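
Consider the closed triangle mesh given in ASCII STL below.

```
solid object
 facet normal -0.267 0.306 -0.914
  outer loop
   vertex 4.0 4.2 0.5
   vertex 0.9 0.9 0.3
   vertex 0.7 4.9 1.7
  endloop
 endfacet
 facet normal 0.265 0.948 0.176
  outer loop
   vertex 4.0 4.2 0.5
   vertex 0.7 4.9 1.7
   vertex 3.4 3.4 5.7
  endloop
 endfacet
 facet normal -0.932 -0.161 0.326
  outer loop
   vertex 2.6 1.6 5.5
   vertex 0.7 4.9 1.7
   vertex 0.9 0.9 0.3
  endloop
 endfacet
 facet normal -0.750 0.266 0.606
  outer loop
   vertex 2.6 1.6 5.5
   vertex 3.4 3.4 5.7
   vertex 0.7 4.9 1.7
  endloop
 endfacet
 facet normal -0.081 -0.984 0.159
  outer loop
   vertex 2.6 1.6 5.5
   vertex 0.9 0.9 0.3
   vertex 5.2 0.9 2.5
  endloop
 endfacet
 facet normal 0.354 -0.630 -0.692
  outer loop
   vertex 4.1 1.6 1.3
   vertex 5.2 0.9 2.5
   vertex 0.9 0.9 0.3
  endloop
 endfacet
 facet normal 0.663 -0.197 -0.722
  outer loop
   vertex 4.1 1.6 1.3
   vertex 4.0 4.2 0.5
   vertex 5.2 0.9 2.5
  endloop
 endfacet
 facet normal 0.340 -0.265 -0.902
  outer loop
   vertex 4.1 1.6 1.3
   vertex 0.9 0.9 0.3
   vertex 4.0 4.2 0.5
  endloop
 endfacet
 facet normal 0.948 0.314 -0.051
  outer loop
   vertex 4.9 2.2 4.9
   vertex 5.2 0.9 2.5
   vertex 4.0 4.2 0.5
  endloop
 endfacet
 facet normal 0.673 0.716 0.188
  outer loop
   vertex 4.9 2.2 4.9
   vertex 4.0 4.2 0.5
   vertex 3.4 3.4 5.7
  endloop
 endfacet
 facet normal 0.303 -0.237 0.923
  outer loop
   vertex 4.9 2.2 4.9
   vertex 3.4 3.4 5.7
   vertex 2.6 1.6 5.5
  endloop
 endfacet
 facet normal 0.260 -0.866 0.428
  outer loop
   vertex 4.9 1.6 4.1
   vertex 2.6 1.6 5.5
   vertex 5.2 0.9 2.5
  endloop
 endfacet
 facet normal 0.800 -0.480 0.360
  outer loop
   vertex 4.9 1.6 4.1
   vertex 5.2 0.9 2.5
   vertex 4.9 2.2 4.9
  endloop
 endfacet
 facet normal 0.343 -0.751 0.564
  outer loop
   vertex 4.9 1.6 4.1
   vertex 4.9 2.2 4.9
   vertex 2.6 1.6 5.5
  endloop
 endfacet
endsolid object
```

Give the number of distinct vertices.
9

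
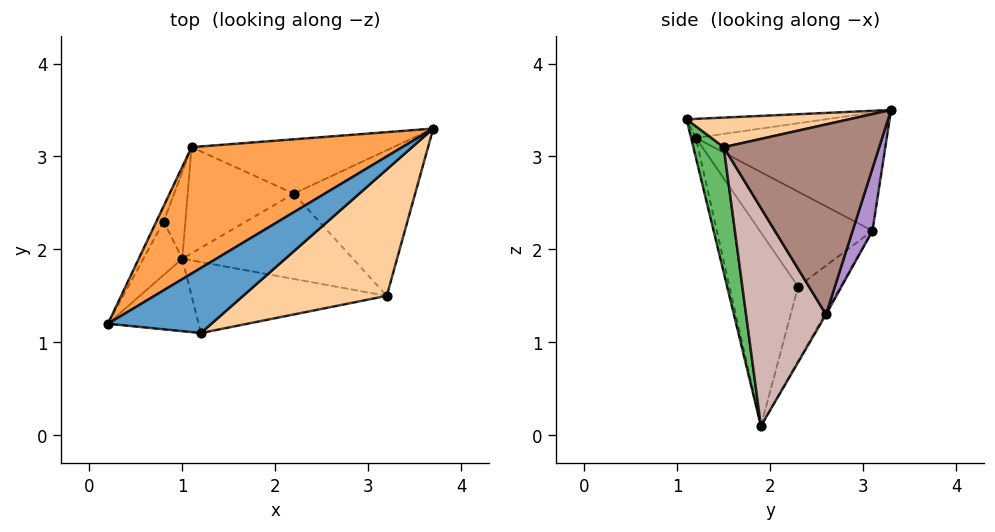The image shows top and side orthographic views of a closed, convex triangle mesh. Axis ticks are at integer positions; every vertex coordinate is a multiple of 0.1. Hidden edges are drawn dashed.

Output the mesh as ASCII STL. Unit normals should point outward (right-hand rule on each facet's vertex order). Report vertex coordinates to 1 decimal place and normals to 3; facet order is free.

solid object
 facet normal -0.178 0.159 0.971
  outer loop
   vertex 1.2 1.1 3.4
   vertex 3.7 3.3 3.5
   vertex 0.2 1.2 3.2
  endloop
 endfacet
 facet normal -0.051 -0.971 -0.232
  outer loop
   vertex 1.0 1.9 0.1
   vertex 1.2 1.1 3.4
   vertex 0.2 1.2 3.2
  endloop
 endfacet
 facet normal -0.403 0.568 0.718
  outer loop
   vertex 1.1 3.1 2.2
   vertex 0.2 1.2 3.2
   vertex 3.7 3.3 3.5
  endloop
 endfacet
 facet normal 0.195 -0.264 0.945
  outer loop
   vertex 3.2 1.5 3.1
   vertex 3.7 3.3 3.5
   vertex 1.2 1.1 3.4
  endloop
 endfacet
 facet normal 0.155 -0.958 -0.242
  outer loop
   vertex 3.2 1.5 3.1
   vertex 1.2 1.1 3.4
   vertex 1.0 1.9 0.1
  endloop
 endfacet
 facet normal -0.952 0.241 -0.191
  outer loop
   vertex 0.8 2.3 1.6
   vertex 1.0 1.9 0.1
   vertex 0.2 1.2 3.2
  endloop
 endfacet
 facet normal -0.915 0.396 -0.071
  outer loop
   vertex 0.8 2.3 1.6
   vertex 0.2 1.2 3.2
   vertex 1.1 3.1 2.2
  endloop
 endfacet
 facet normal -0.834 0.495 -0.243
  outer loop
   vertex 0.8 2.3 1.6
   vertex 1.1 3.1 2.2
   vertex 1.0 1.9 0.1
  endloop
 endfacet
 facet normal 0.115 0.921 -0.371
  outer loop
   vertex 2.2 2.6 1.3
   vertex 1.1 3.1 2.2
   vertex 3.7 3.3 3.5
  endloop
 endfacet
 facet normal -0.011 0.868 -0.496
  outer loop
   vertex 2.2 2.6 1.3
   vertex 1.0 1.9 0.1
   vertex 1.1 3.1 2.2
  endloop
 endfacet
 facet normal 0.837 -0.114 -0.535
  outer loop
   vertex 2.2 2.6 1.3
   vertex 3.7 3.3 3.5
   vertex 3.2 1.5 3.1
  endloop
 endfacet
 facet normal 0.756 -0.281 -0.592
  outer loop
   vertex 2.2 2.6 1.3
   vertex 3.2 1.5 3.1
   vertex 1.0 1.9 0.1
  endloop
 endfacet
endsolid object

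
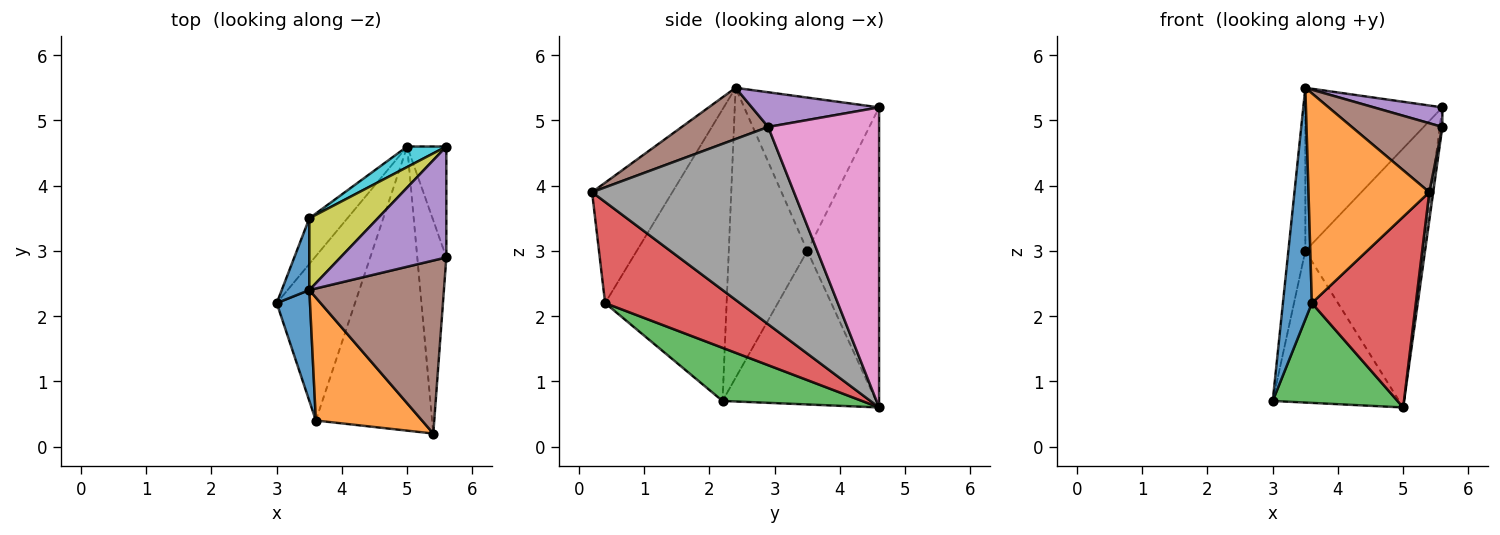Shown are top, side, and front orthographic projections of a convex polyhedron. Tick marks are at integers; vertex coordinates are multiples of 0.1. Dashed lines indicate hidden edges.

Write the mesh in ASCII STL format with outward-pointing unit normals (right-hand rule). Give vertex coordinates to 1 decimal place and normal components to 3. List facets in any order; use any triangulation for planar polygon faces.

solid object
 facet normal -0.967 -0.230 0.110
  outer loop
   vertex 3.6 0.4 2.2
   vertex 3.5 2.4 5.5
   vertex 3.0 2.2 0.7
  endloop
 endfacet
 facet normal -0.497 -0.749 0.439
  outer loop
   vertex 3.6 0.4 2.2
   vertex 5.4 0.2 3.9
   vertex 3.5 2.4 5.5
  endloop
 endfacet
 facet normal 0.502 -0.449 -0.739
  outer loop
   vertex 3.6 0.4 2.2
   vertex 3.0 2.2 0.7
   vertex 5.0 4.6 0.6
  endloop
 endfacet
 facet normal 0.586 -0.452 -0.673
  outer loop
   vertex 3.6 0.4 2.2
   vertex 5.0 4.6 0.6
   vertex 5.4 0.2 3.9
  endloop
 endfacet
 facet normal 0.307 -0.165 0.937
  outer loop
   vertex 5.6 2.9 4.9
   vertex 5.6 4.6 5.2
   vertex 3.5 2.4 5.5
  endloop
 endfacet
 facet normal 0.333 -0.349 0.876
  outer loop
   vertex 5.6 2.9 4.9
   vertex 3.5 2.4 5.5
   vertex 5.4 0.2 3.9
  endloop
 endfacet
 facet normal 0.991 0.023 -0.129
  outer loop
   vertex 5.6 2.9 4.9
   vertex 5.0 4.6 0.6
   vertex 5.6 4.6 5.2
  endloop
 endfacet
 facet normal 0.989 -0.019 -0.146
  outer loop
   vertex 5.6 2.9 4.9
   vertex 5.4 0.2 3.9
   vertex 5.0 4.6 0.6
  endloop
 endfacet
 facet normal -0.670 0.680 0.299
  outer loop
   vertex 3.5 3.5 3.0
   vertex 3.5 2.4 5.5
   vertex 5.6 4.6 5.2
  endloop
 endfacet
 facet normal -0.518 0.853 0.068
  outer loop
   vertex 3.5 3.5 3.0
   vertex 5.6 4.6 5.2
   vertex 5.0 4.6 0.6
  endloop
 endfacet
 facet normal -0.973 0.210 0.093
  outer loop
   vertex 3.5 3.5 3.0
   vertex 3.0 2.2 0.7
   vertex 3.5 2.4 5.5
  endloop
 endfacet
 facet normal -0.758 0.624 -0.188
  outer loop
   vertex 3.5 3.5 3.0
   vertex 5.0 4.6 0.6
   vertex 3.0 2.2 0.7
  endloop
 endfacet
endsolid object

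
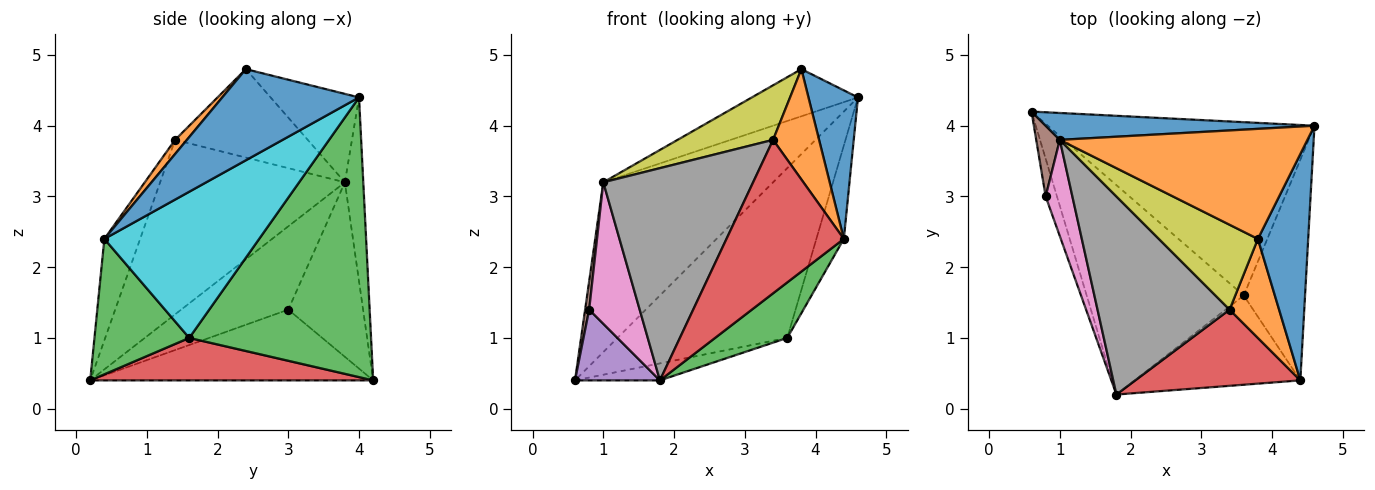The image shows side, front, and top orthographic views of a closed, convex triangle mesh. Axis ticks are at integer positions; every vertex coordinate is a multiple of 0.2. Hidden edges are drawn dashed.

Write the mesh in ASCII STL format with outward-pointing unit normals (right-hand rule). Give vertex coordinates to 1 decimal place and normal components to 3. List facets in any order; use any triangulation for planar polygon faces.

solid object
 facet normal -0.106 0.982 0.155
  outer loop
   vertex 1.0 3.8 3.2
   vertex 4.6 4.0 4.4
   vertex 0.6 4.2 0.4
  endloop
 endfacet
 facet normal -0.312 0.374 0.873
  outer loop
   vertex 1.0 3.8 3.2
   vertex 3.8 2.4 4.8
   vertex 4.6 4.0 4.4
  endloop
 endfacet
 facet normal 0.600 0.560 -0.572
  outer loop
   vertex 3.6 1.6 1.0
   vertex 0.6 4.2 0.4
   vertex 4.6 4.0 4.4
  endloop
 endfacet
 facet normal 0.260 0.078 -0.962
  outer loop
   vertex 3.6 1.6 1.0
   vertex 1.8 0.2 0.4
   vertex 0.6 4.2 0.4
  endloop
 endfacet
 facet normal -0.947 -0.284 -0.151
  outer loop
   vertex 0.8 3.0 1.4
   vertex 0.6 4.2 0.4
   vertex 1.8 0.2 0.4
  endloop
 endfacet
 facet normal -0.990 -0.053 0.134
  outer loop
   vertex 0.8 3.0 1.4
   vertex 1.0 3.8 3.2
   vertex 0.6 4.2 0.4
  endloop
 endfacet
 facet normal -0.869 -0.410 0.279
  outer loop
   vertex 0.8 3.0 1.4
   vertex 1.8 0.2 0.4
   vertex 1.0 3.8 3.2
  endloop
 endfacet
 facet normal -0.670 -0.543 0.507
  outer loop
   vertex 3.4 1.4 3.8
   vertex 1.0 3.8 3.2
   vertex 1.8 0.2 0.4
  endloop
 endfacet
 facet normal -0.601 -0.432 0.673
  outer loop
   vertex 3.4 1.4 3.8
   vertex 3.8 2.4 4.8
   vertex 1.0 3.8 3.2
  endloop
 endfacet
 facet normal 0.910 0.161 -0.382
  outer loop
   vertex 4.4 0.4 2.4
   vertex 3.6 1.6 1.0
   vertex 4.6 4.0 4.4
  endloop
 endfacet
 facet normal 0.835 -0.302 0.460
  outer loop
   vertex 4.4 0.4 2.4
   vertex 4.6 4.0 4.4
   vertex 3.8 2.4 4.8
  endloop
 endfacet
 facet normal 0.187 -0.731 0.656
  outer loop
   vertex 4.4 0.4 2.4
   vertex 3.8 2.4 4.8
   vertex 3.4 1.4 3.8
  endloop
 endfacet
 facet normal 0.570 -0.434 -0.698
  outer loop
   vertex 4.4 0.4 2.4
   vertex 1.8 0.2 0.4
   vertex 3.6 1.6 1.0
  endloop
 endfacet
 facet normal -0.264 -0.864 0.429
  outer loop
   vertex 4.4 0.4 2.4
   vertex 3.4 1.4 3.8
   vertex 1.8 0.2 0.4
  endloop
 endfacet
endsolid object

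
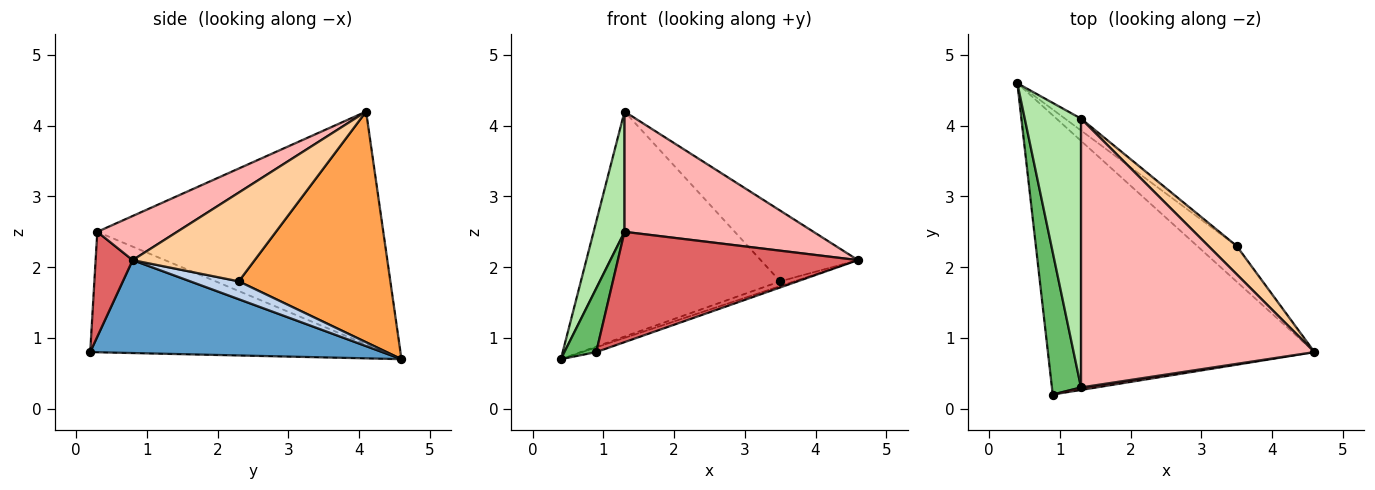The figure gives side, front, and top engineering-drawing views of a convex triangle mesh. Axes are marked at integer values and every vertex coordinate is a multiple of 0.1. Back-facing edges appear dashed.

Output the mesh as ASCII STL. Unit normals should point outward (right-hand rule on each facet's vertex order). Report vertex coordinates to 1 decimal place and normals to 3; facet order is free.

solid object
 facet normal 0.329 0.016 -0.944
  outer loop
   vertex 0.9 0.2 0.8
   vertex 0.4 4.6 0.7
   vertex 4.6 0.8 2.1
  endloop
 endfacet
 facet normal 0.410 0.119 -0.904
  outer loop
   vertex 3.5 2.3 1.8
   vertex 4.6 0.8 2.1
   vertex 0.4 4.6 0.7
  endloop
 endfacet
 facet normal 0.605 0.795 -0.042
  outer loop
   vertex 3.5 2.3 1.8
   vertex 0.4 4.6 0.7
   vertex 1.3 4.1 4.2
  endloop
 endfacet
 facet normal 0.759 0.605 0.242
  outer loop
   vertex 3.5 2.3 1.8
   vertex 1.3 4.1 4.2
   vertex 4.6 0.8 2.1
  endloop
 endfacet
 facet normal -0.967 -0.105 0.234
  outer loop
   vertex 1.3 0.3 2.5
   vertex 0.4 4.6 0.7
   vertex 0.9 0.2 0.8
  endloop
 endfacet
 facet normal -0.967 -0.105 0.234
  outer loop
   vertex 1.3 0.3 2.5
   vertex 1.3 4.1 4.2
   vertex 0.4 4.6 0.7
  endloop
 endfacet
 facet normal 0.152 -0.988 0.022
  outer loop
   vertex 1.3 0.3 2.5
   vertex 0.9 0.2 0.8
   vertex 4.6 0.8 2.1
  endloop
 endfacet
 facet normal 0.170 -0.402 0.900
  outer loop
   vertex 1.3 0.3 2.5
   vertex 4.6 0.8 2.1
   vertex 1.3 4.1 4.2
  endloop
 endfacet
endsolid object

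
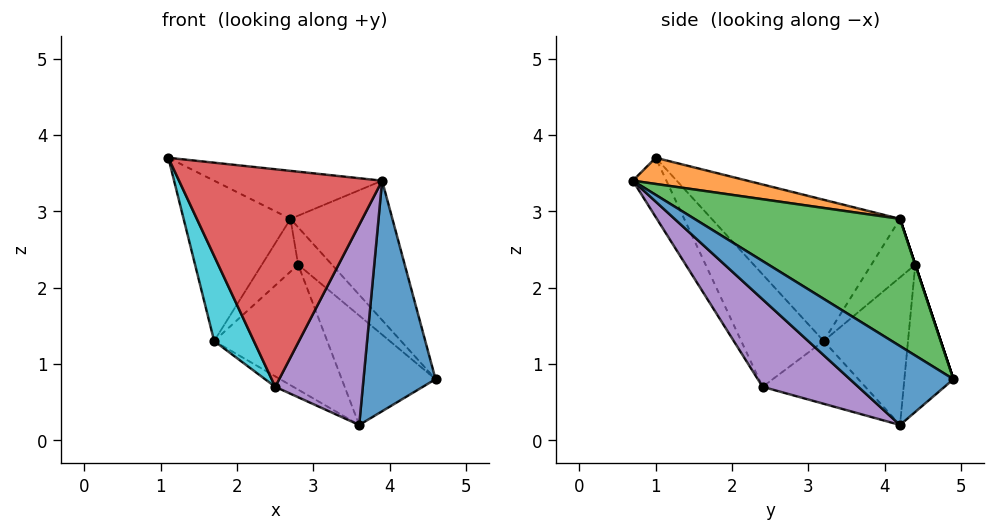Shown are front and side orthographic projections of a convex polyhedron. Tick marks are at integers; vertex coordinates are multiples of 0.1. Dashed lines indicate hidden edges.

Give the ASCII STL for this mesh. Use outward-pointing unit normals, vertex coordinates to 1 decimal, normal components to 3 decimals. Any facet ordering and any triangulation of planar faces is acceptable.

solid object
 facet normal 0.672 -0.468 -0.574
  outer loop
   vertex 3.6 4.2 0.2
   vertex 4.6 4.9 0.8
   vertex 3.9 0.7 3.4
  endloop
 endfacet
 facet normal 0.124 0.182 0.975
  outer loop
   vertex 2.7 4.2 2.9
   vertex 1.1 1.0 3.7
   vertex 3.9 0.7 3.4
  endloop
 endfacet
 facet normal 0.647 0.321 0.692
  outer loop
   vertex 2.7 4.2 2.9
   vertex 3.9 0.7 3.4
   vertex 4.6 4.9 0.8
  endloop
 endfacet
 facet normal -0.144 -0.869 -0.473
  outer loop
   vertex 2.5 2.4 0.7
   vertex 3.9 0.7 3.4
   vertex 1.1 1.0 3.7
  endloop
 endfacet
 facet normal 0.574 -0.525 -0.628
  outer loop
   vertex 2.5 2.4 0.7
   vertex 3.6 4.2 0.2
   vertex 3.9 0.7 3.4
  endloop
 endfacet
 facet normal -0.449 0.857 -0.253
  outer loop
   vertex 2.8 4.4 2.3
   vertex 4.6 4.9 0.8
   vertex 3.6 4.2 0.2
  endloop
 endfacet
 facet normal 0.000 0.949 0.316
  outer loop
   vertex 2.8 4.4 2.3
   vertex 2.7 4.2 2.9
   vertex 4.6 4.9 0.8
  endloop
 endfacet
 facet normal -0.535 0.094 -0.839
  outer loop
   vertex 1.7 3.2 1.3
   vertex 3.6 4.2 0.2
   vertex 2.5 2.4 0.7
  endloop
 endfacet
 facet normal -0.572 0.767 -0.291
  outer loop
   vertex 1.7 3.2 1.3
   vertex 2.8 4.4 2.3
   vertex 3.6 4.2 0.2
  endloop
 endfacet
 facet normal -0.765 -0.368 -0.529
  outer loop
   vertex 1.7 3.2 1.3
   vertex 2.5 2.4 0.7
   vertex 1.1 1.0 3.7
  endloop
 endfacet
 facet normal -0.847 0.481 0.229
  outer loop
   vertex 1.7 3.2 1.3
   vertex 1.1 1.0 3.7
   vertex 2.7 4.2 2.9
  endloop
 endfacet
 facet normal -0.768 0.635 0.084
  outer loop
   vertex 1.7 3.2 1.3
   vertex 2.7 4.2 2.9
   vertex 2.8 4.4 2.3
  endloop
 endfacet
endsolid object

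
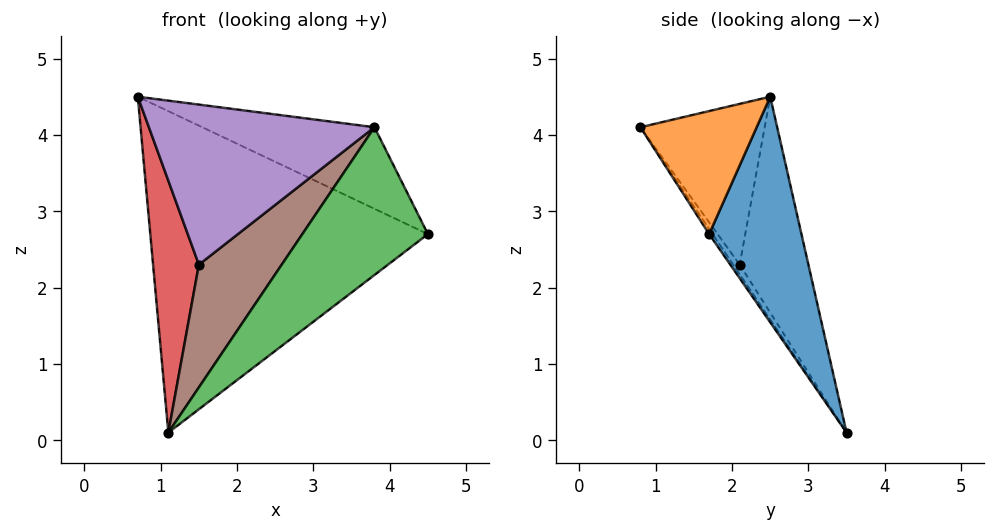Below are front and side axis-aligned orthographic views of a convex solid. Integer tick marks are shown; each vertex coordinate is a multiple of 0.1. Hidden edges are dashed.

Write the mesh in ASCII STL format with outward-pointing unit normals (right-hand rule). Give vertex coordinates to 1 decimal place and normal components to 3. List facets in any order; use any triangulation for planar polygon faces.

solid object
 facet normal 0.306 0.922 0.237
  outer loop
   vertex 1.1 3.5 0.1
   vertex 0.7 2.5 4.5
   vertex 4.5 1.7 2.7
  endloop
 endfacet
 facet normal 0.434 0.643 0.631
  outer loop
   vertex 3.8 0.8 4.1
   vertex 4.5 1.7 2.7
   vertex 0.7 2.5 4.5
  endloop
 endfacet
 facet normal -0.023 -0.836 -0.549
  outer loop
   vertex 3.8 0.8 4.1
   vertex 1.1 3.5 0.1
   vertex 4.5 1.7 2.7
  endloop
 endfacet
 facet normal -0.816 -0.544 -0.198
  outer loop
   vertex 1.5 2.1 2.3
   vertex 0.7 2.5 4.5
   vertex 1.1 3.5 0.1
  endloop
 endfacet
 facet normal -0.482 -0.876 -0.016
  outer loop
   vertex 1.5 2.1 2.3
   vertex 3.8 0.8 4.1
   vertex 0.7 2.5 4.5
  endloop
 endfacet
 facet normal -0.066 -0.847 -0.527
  outer loop
   vertex 1.5 2.1 2.3
   vertex 1.1 3.5 0.1
   vertex 3.8 0.8 4.1
  endloop
 endfacet
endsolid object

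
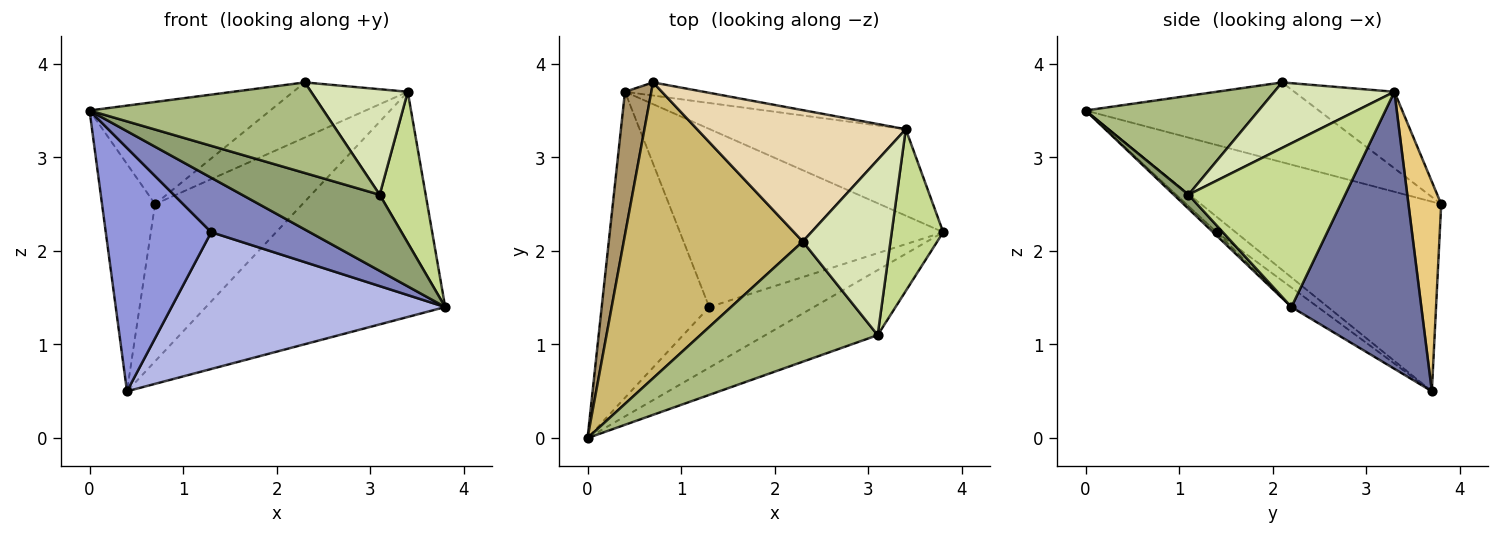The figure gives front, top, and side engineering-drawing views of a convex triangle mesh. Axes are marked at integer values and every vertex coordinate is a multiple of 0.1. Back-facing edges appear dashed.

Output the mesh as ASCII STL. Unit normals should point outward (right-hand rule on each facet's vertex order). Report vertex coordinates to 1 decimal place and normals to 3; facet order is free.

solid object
 facet normal 0.452 0.833 -0.320
  outer loop
   vertex 3.4 3.3 3.7
   vertex 3.8 2.2 1.4
   vertex 0.4 3.7 0.5
  endloop
 endfacet
 facet normal -0.024 -0.668 -0.744
  outer loop
   vertex 1.3 1.4 2.2
   vertex 3.8 2.2 1.4
   vertex 0.0 0.0 3.5
  endloop
 endfacet
 facet normal -0.112 -0.619 -0.778
  outer loop
   vertex 1.3 1.4 2.2
   vertex 0.0 0.0 3.5
   vertex 0.4 3.7 0.5
  endloop
 endfacet
 facet normal -0.059 -0.608 -0.792
  outer loop
   vertex 1.3 1.4 2.2
   vertex 0.4 3.7 0.5
   vertex 3.8 2.2 1.4
  endloop
 endfacet
 facet normal 0.081 -0.758 -0.647
  outer loop
   vertex 3.1 1.1 2.6
   vertex 0.0 0.0 3.5
   vertex 3.8 2.2 1.4
  endloop
 endfacet
 facet normal 0.407 -0.550 0.729
  outer loop
   vertex 3.1 1.1 2.6
   vertex 2.3 2.1 3.8
   vertex 0.0 0.0 3.5
  endloop
 endfacet
 facet normal 0.919 -0.270 0.289
  outer loop
   vertex 3.1 1.1 2.6
   vertex 3.8 2.2 1.4
   vertex 3.4 3.3 3.7
  endloop
 endfacet
 facet normal 0.539 -0.434 0.721
  outer loop
   vertex 3.1 1.1 2.6
   vertex 3.4 3.3 3.7
   vertex 2.3 2.1 3.8
  endloop
 endfacet
 facet normal -0.968 0.214 0.134
  outer loop
   vertex 0.7 3.8 2.5
   vertex 0.4 3.7 0.5
   vertex 0.0 0.0 3.5
  endloop
 endfacet
 facet normal -0.388 0.301 0.871
  outer loop
   vertex 0.7 3.8 2.5
   vertex 0.0 0.0 3.5
   vertex 2.3 2.1 3.8
  endloop
 endfacet
 facet normal 0.216 0.973 -0.081
  outer loop
   vertex 0.7 3.8 2.5
   vertex 3.4 3.3 3.7
   vertex 0.4 3.7 0.5
  endloop
 endfacet
 facet normal -0.320 0.366 0.874
  outer loop
   vertex 0.7 3.8 2.5
   vertex 2.3 2.1 3.8
   vertex 3.4 3.3 3.7
  endloop
 endfacet
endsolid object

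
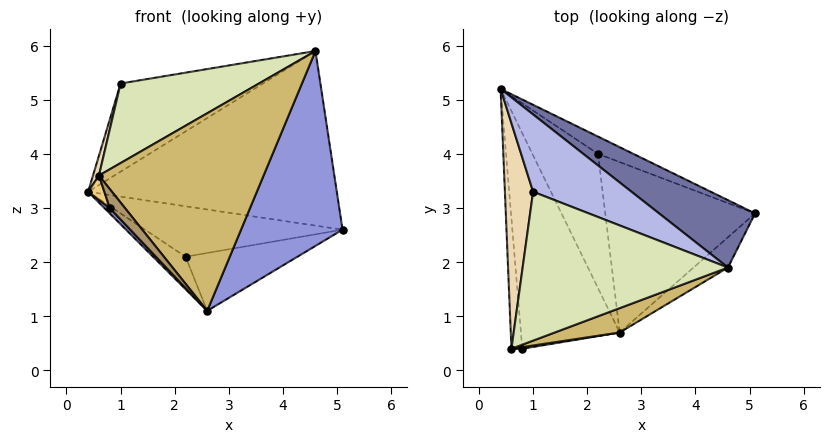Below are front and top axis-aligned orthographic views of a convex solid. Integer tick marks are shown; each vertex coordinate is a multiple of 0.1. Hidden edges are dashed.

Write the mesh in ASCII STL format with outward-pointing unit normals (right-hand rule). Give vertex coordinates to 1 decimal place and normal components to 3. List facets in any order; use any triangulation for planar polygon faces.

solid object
 facet normal 0.454 0.831 0.321
  outer loop
   vertex 4.6 1.9 5.9
   vertex 5.1 2.9 2.6
   vertex 0.4 5.2 3.3
  endloop
 endfacet
 facet normal -0.724 -0.017 -0.689
  outer loop
   vertex 2.6 0.7 1.1
   vertex 0.8 0.4 3.0
   vertex 0.4 5.2 3.3
  endloop
 endfacet
 facet normal 0.693 -0.712 -0.111
  outer loop
   vertex 2.6 0.7 1.1
   vertex 5.1 2.9 2.6
   vertex 4.6 1.9 5.9
  endloop
 endfacet
 facet normal 0.179 0.740 0.649
  outer loop
   vertex 1.0 3.3 5.3
   vertex 4.6 1.9 5.9
   vertex 0.4 5.2 3.3
  endloop
 endfacet
 facet normal 0.383 0.874 -0.299
  outer loop
   vertex 2.2 4.0 2.1
   vertex 0.4 5.2 3.3
   vertex 5.1 2.9 2.6
  endloop
 endfacet
 facet normal -0.441 0.211 -0.872
  outer loop
   vertex 2.2 4.0 2.1
   vertex 2.6 0.7 1.1
   vertex 0.4 5.2 3.3
  endloop
 endfacet
 facet normal 0.274 0.309 -0.911
  outer loop
   vertex 2.2 4.0 2.1
   vertex 5.1 2.9 2.6
   vertex 2.6 0.7 1.1
  endloop
 endfacet
 facet normal -0.314 -0.448 0.837
  outer loop
   vertex 0.6 0.4 3.6
   vertex 4.6 1.9 5.9
   vertex 1.0 3.3 5.3
  endloop
 endfacet
 facet normal 0.248 -0.965 0.083
  outer loop
   vertex 0.6 0.4 3.6
   vertex 0.8 0.4 3.0
   vertex 2.6 0.7 1.1
  endloop
 endfacet
 facet normal 0.289 -0.950 0.117
  outer loop
   vertex 0.6 0.4 3.6
   vertex 2.6 0.7 1.1
   vertex 4.6 1.9 5.9
  endloop
 endfacet
 facet normal -0.947 -0.059 -0.316
  outer loop
   vertex 0.6 0.4 3.6
   vertex 0.4 5.2 3.3
   vertex 0.8 0.4 3.0
  endloop
 endfacet
 facet normal -0.963 -0.023 0.267
  outer loop
   vertex 0.6 0.4 3.6
   vertex 1.0 3.3 5.3
   vertex 0.4 5.2 3.3
  endloop
 endfacet
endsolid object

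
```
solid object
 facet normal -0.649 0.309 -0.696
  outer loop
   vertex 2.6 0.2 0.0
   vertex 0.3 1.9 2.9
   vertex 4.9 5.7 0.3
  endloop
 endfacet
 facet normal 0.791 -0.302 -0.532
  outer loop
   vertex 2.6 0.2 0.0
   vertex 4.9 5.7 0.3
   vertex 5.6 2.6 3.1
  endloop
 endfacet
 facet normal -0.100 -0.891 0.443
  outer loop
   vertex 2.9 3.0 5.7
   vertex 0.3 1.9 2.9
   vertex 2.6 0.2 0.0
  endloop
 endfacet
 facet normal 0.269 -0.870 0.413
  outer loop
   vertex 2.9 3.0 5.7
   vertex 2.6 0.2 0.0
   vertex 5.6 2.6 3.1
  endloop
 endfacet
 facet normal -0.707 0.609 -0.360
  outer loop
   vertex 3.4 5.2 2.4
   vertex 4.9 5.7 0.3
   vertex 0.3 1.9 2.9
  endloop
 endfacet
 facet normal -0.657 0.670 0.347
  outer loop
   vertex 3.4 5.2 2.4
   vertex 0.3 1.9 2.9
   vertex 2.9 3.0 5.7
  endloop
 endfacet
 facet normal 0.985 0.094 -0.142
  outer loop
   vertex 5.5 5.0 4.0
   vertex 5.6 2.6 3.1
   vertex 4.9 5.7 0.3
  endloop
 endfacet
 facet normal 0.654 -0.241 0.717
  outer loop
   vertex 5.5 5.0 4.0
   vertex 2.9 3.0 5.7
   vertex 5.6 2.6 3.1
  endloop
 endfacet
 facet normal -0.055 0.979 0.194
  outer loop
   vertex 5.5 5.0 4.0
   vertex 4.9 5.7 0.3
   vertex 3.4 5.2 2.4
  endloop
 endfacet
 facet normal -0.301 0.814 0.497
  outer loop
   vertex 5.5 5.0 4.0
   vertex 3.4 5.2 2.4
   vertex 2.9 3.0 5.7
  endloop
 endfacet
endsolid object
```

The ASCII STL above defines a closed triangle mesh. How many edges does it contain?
15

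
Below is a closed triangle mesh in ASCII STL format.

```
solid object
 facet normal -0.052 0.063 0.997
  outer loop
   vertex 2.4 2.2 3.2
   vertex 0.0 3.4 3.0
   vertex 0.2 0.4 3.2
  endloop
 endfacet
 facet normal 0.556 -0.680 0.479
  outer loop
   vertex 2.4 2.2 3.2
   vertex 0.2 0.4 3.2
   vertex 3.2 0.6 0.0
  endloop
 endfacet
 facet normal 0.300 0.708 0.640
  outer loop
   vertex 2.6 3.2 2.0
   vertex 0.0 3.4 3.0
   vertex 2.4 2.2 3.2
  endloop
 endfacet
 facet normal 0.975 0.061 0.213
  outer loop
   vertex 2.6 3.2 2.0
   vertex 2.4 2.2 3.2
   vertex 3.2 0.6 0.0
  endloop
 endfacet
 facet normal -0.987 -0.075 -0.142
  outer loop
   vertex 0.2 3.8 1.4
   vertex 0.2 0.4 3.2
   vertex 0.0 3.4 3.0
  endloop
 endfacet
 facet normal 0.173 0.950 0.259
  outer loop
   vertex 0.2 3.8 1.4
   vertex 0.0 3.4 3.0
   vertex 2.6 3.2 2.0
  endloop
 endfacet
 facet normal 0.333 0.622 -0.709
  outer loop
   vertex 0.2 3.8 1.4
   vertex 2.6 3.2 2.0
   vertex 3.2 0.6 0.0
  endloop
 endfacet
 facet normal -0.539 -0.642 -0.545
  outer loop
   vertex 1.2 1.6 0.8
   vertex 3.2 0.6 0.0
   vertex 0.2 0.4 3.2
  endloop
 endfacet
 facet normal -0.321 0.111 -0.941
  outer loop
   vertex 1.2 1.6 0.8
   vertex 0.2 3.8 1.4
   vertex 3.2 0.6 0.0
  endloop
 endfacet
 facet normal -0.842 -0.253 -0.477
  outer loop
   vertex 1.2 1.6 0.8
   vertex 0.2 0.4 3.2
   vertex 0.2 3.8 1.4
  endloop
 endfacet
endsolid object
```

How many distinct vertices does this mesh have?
7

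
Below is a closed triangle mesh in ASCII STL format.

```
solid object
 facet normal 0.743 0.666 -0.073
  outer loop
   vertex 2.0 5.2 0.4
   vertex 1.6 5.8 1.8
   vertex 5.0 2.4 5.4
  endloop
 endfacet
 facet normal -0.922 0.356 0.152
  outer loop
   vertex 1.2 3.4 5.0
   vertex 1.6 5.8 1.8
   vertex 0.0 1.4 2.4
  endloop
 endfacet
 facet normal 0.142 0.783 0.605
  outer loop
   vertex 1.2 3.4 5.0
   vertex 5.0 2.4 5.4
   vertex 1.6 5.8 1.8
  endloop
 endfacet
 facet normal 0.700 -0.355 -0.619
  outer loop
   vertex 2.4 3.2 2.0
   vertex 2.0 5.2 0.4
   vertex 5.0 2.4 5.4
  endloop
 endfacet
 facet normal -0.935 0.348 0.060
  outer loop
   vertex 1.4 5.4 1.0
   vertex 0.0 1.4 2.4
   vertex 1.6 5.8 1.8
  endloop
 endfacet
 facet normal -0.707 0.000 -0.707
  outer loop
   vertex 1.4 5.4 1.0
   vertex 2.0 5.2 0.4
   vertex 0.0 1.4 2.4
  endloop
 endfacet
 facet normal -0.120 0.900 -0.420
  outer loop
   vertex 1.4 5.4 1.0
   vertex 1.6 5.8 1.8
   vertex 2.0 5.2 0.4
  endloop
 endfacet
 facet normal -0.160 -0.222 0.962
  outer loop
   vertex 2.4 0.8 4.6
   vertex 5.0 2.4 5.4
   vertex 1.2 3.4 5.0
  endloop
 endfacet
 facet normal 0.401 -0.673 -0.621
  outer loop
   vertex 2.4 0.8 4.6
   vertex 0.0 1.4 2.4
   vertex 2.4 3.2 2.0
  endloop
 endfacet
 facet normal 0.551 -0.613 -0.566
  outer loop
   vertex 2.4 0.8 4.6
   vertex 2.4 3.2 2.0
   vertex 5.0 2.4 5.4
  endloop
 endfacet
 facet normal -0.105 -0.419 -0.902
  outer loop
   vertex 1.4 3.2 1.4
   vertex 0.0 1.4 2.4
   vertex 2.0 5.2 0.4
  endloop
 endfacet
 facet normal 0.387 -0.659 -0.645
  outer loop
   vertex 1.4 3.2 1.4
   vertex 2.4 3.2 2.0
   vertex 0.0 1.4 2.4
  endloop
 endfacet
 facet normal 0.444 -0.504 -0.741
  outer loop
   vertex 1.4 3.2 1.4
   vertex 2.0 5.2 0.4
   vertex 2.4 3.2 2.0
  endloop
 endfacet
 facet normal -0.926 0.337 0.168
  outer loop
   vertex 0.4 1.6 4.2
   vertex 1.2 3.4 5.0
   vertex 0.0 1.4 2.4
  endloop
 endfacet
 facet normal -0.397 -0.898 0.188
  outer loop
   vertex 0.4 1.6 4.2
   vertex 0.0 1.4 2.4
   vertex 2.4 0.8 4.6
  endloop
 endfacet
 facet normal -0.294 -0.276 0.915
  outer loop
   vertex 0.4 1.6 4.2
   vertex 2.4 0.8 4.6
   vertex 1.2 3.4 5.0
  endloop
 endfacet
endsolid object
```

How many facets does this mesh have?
16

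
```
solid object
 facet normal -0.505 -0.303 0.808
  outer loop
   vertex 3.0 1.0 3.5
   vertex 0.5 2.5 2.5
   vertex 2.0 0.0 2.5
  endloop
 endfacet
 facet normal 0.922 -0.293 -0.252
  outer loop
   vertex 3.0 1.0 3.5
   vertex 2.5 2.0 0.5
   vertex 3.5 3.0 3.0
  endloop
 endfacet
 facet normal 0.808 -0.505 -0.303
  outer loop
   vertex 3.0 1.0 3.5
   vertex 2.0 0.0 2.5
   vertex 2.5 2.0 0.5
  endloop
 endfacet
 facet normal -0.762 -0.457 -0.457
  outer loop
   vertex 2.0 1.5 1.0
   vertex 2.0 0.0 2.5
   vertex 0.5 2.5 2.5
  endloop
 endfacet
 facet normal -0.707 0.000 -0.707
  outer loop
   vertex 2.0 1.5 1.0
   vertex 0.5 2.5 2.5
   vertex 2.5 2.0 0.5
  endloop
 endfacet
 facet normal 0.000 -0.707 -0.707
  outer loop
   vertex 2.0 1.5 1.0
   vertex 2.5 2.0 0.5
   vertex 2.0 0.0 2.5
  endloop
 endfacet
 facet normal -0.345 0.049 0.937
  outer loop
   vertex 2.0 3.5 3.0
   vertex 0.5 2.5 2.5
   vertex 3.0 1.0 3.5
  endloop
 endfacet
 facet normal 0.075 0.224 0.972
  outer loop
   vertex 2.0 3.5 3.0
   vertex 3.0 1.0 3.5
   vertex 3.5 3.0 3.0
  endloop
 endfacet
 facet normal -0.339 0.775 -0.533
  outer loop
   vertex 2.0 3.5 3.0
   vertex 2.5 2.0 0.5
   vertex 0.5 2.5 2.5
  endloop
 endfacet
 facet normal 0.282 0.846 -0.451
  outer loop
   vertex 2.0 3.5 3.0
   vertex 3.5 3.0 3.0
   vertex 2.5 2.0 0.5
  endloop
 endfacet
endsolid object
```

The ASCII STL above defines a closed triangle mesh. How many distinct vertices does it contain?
7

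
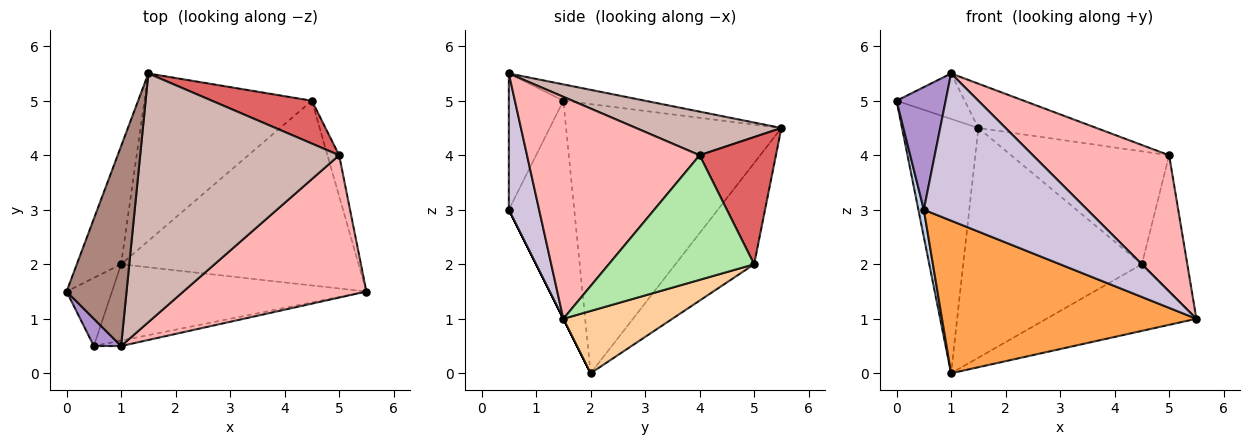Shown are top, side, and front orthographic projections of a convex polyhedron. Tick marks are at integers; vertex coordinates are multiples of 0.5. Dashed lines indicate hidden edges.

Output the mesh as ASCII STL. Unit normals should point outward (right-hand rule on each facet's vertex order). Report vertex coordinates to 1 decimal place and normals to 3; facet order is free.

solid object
 facet normal -0.931 0.330 -0.153
  outer loop
   vertex 1.0 2.0 0.0
   vertex 0.0 1.5 5.0
   vertex 1.5 5.5 4.5
  endloop
 endfacet
 facet normal -0.976 -0.081 -0.203
  outer loop
   vertex 0.5 0.5 3.0
   vertex 0.0 1.5 5.0
   vertex 1.0 2.0 0.0
  endloop
 endfacet
 facet normal 0.000 -0.894 -0.447
  outer loop
   vertex 0.5 0.5 3.0
   vertex 1.0 2.0 0.0
   vertex 5.5 1.5 1.0
  endloop
 endfacet
 facet normal 0.240 0.329 -0.913
  outer loop
   vertex 4.5 5.0 2.0
   vertex 5.5 1.5 1.0
   vertex 1.0 2.0 0.0
  endloop
 endfacet
 facet normal -0.335 0.761 -0.555
  outer loop
   vertex 4.5 5.0 2.0
   vertex 1.0 2.0 0.0
   vertex 1.5 5.5 4.5
  endloop
 endfacet
 facet normal 0.951 0.297 -0.089
  outer loop
   vertex 4.5 5.0 2.0
   vertex 5.0 4.0 4.0
   vertex 5.5 1.5 1.0
  endloop
 endfacet
 facet normal 0.411 0.852 0.323
  outer loop
   vertex 4.5 5.0 2.0
   vertex 1.5 5.5 4.5
   vertex 5.0 4.0 4.0
  endloop
 endfacet
 facet normal 0.659 -0.520 0.543
  outer loop
   vertex 1.0 0.5 5.5
   vertex 5.5 1.5 1.0
   vertex 5.0 4.0 4.0
  endloop
 endfacet
 facet normal -0.735 -0.662 0.147
  outer loop
   vertex 1.0 0.5 5.5
   vertex 0.0 1.5 5.0
   vertex 0.5 0.5 3.0
  endloop
 endfacet
 facet normal 0.182 -0.983 -0.036
  outer loop
   vertex 1.0 0.5 5.5
   vertex 0.5 0.5 3.0
   vertex 5.5 1.5 1.0
  endloop
 endfacet
 facet normal -0.257 0.214 0.942
  outer loop
   vertex 1.0 0.5 5.5
   vertex 1.5 5.5 4.5
   vertex 0.0 1.5 5.0
  endloop
 endfacet
 facet normal 0.211 0.171 0.962
  outer loop
   vertex 1.0 0.5 5.5
   vertex 5.0 4.0 4.0
   vertex 1.5 5.5 4.5
  endloop
 endfacet
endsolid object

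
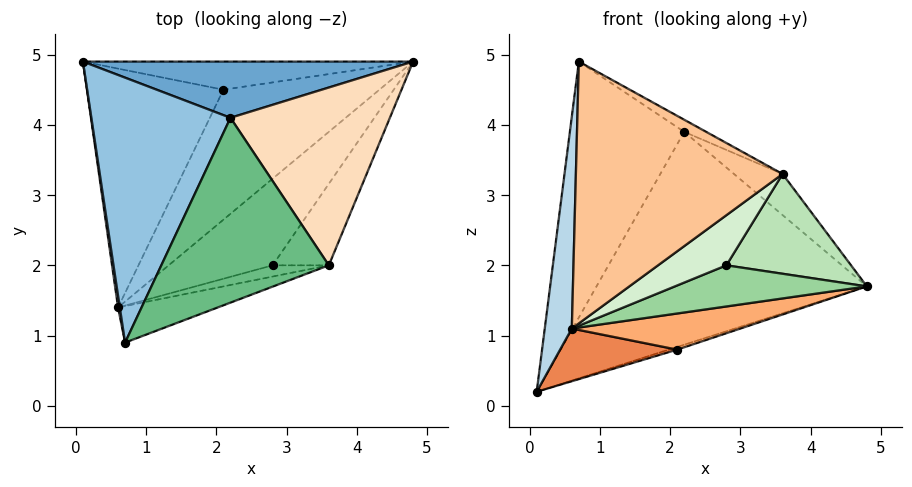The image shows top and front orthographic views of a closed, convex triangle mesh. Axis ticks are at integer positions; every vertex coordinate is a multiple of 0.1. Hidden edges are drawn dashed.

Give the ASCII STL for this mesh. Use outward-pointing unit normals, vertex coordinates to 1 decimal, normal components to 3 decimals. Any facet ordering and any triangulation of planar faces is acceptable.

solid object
 facet normal -0.081 0.964 0.254
  outer loop
   vertex 2.2 4.1 3.9
   vertex 4.8 4.9 1.7
   vertex 0.1 4.9 0.2
  endloop
 endfacet
 facet normal -0.708 0.491 0.508
  outer loop
   vertex 2.2 4.1 3.9
   vertex 0.1 4.9 0.2
   vertex 0.7 0.9 4.9
  endloop
 endfacet
 facet normal -0.990 -0.139 0.008
  outer loop
   vertex 0.6 1.4 1.1
   vertex 0.7 0.9 4.9
   vertex 0.1 4.9 0.2
  endloop
 endfacet
 facet normal 0.303 0.091 -0.949
  outer loop
   vertex 2.1 4.5 0.8
   vertex 0.1 4.9 0.2
   vertex 4.8 4.9 1.7
  endloop
 endfacet
 facet normal 0.242 -0.209 -0.947
  outer loop
   vertex 2.1 4.5 0.8
   vertex 0.6 1.4 1.1
   vertex 0.1 4.9 0.2
  endloop
 endfacet
 facet normal 0.339 -0.252 -0.906
  outer loop
   vertex 2.1 4.5 0.8
   vertex 4.8 4.9 1.7
   vertex 0.6 1.4 1.1
  endloop
 endfacet
 facet normal 0.287 -0.949 -0.132
  outer loop
   vertex 3.6 2.0 3.3
   vertex 0.7 0.9 4.9
   vertex 0.6 1.4 1.1
  endloop
 endfacet
 facet normal 0.603 0.180 0.778
  outer loop
   vertex 3.6 2.0 3.3
   vertex 4.8 4.9 1.7
   vertex 2.2 4.1 3.9
  endloop
 endfacet
 facet normal 0.465 0.058 0.883
  outer loop
   vertex 3.6 2.0 3.3
   vertex 2.2 4.1 3.9
   vertex 0.7 0.9 4.9
  endloop
 endfacet
 facet normal 0.437 -0.386 -0.812
  outer loop
   vertex 2.8 2.0 2.0
   vertex 0.6 1.4 1.1
   vertex 4.8 4.9 1.7
  endloop
 endfacet
 facet normal 0.717 -0.540 -0.441
  outer loop
   vertex 2.8 2.0 2.0
   vertex 4.8 4.9 1.7
   vertex 3.6 2.0 3.3
  endloop
 endfacet
 facet normal 0.335 -0.919 -0.206
  outer loop
   vertex 2.8 2.0 2.0
   vertex 3.6 2.0 3.3
   vertex 0.6 1.4 1.1
  endloop
 endfacet
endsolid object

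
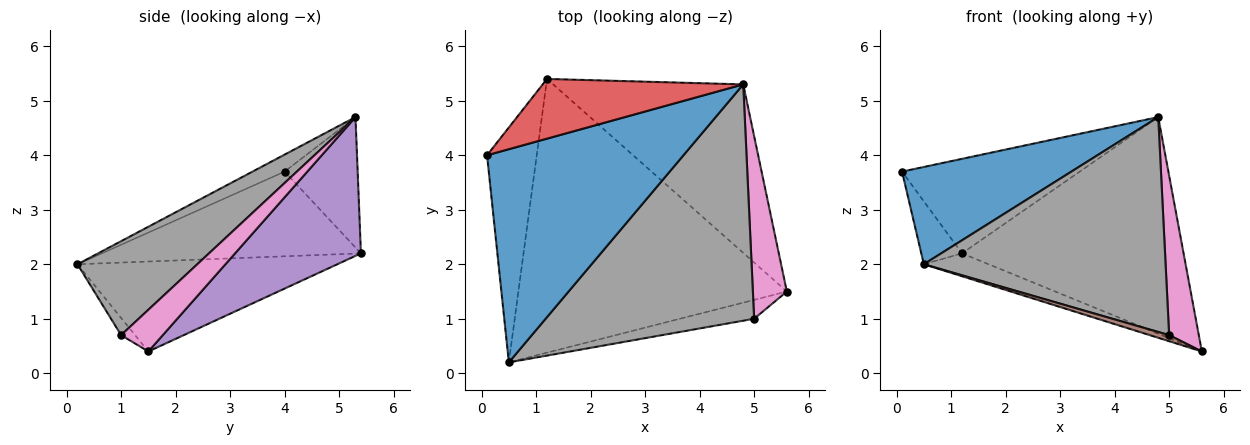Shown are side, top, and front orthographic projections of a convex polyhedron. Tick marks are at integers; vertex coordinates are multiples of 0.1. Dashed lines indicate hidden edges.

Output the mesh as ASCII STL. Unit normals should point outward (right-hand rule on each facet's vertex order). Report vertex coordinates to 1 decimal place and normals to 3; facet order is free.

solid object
 facet normal -0.078 -0.414 0.907
  outer loop
   vertex 4.8 5.3 4.7
   vertex 0.1 4.0 3.7
   vertex 0.5 0.2 2.0
  endloop
 endfacet
 facet normal -0.855 0.134 -0.501
  outer loop
   vertex 1.2 5.4 2.2
   vertex 0.5 0.2 2.0
   vertex 0.1 4.0 3.7
  endloop
 endfacet
 facet normal -0.317 0.079 -0.945
  outer loop
   vertex 1.2 5.4 2.2
   vertex 5.6 1.5 0.4
   vertex 0.5 0.2 2.0
  endloop
 endfacet
 facet normal -0.328 0.799 0.505
  outer loop
   vertex 1.2 5.4 2.2
   vertex 0.1 4.0 3.7
   vertex 4.8 5.3 4.7
  endloop
 endfacet
 facet normal 0.409 0.720 -0.560
  outer loop
   vertex 1.2 5.4 2.2
   vertex 4.8 5.3 4.7
   vertex 5.6 1.5 0.4
  endloop
 endfacet
 facet normal -0.215 -0.299 -0.930
  outer loop
   vertex 5.0 1.0 0.7
   vertex 0.5 0.2 2.0
   vertex 5.6 1.5 0.4
  endloop
 endfacet
 facet normal 0.679 -0.483 0.553
  outer loop
   vertex 5.0 1.0 0.7
   vertex 5.6 1.5 0.4
   vertex 4.8 5.3 4.7
  endloop
 endfacet
 facet normal 0.316 -0.638 0.702
  outer loop
   vertex 5.0 1.0 0.7
   vertex 4.8 5.3 4.7
   vertex 0.5 0.2 2.0
  endloop
 endfacet
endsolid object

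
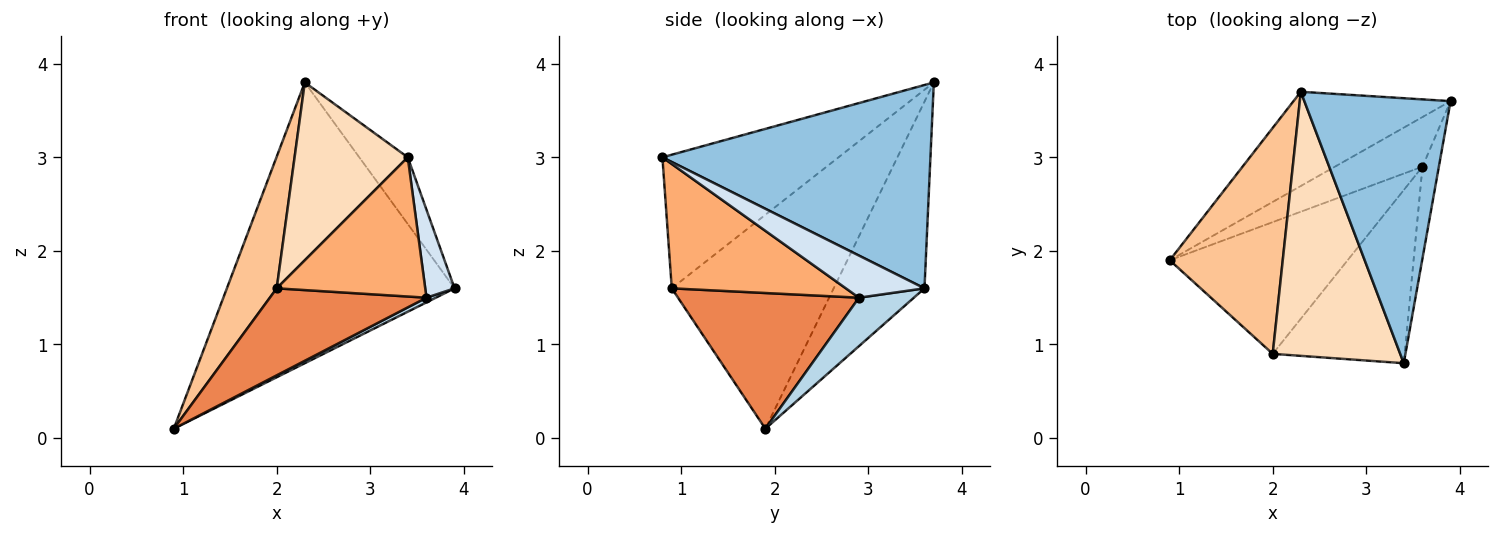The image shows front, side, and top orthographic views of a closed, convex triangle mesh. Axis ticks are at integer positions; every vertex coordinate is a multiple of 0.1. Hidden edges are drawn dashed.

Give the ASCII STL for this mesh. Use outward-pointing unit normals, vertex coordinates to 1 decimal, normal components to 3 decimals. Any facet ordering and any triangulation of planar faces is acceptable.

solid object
 facet normal -0.354 0.887 -0.298
  outer loop
   vertex 2.3 3.7 3.8
   vertex 3.9 3.6 1.6
   vertex 0.9 1.9 0.1
  endloop
 endfacet
 facet normal 0.803 0.145 0.578
  outer loop
   vertex 2.3 3.7 3.8
   vertex 3.4 0.8 3.0
   vertex 3.9 3.6 1.6
  endloop
 endfacet
 facet normal 0.483 -0.082 -0.872
  outer loop
   vertex 3.6 2.9 1.5
   vertex 0.9 1.9 0.1
   vertex 3.9 3.6 1.6
  endloop
 endfacet
 facet normal 0.880 -0.328 -0.342
  outer loop
   vertex 3.6 2.9 1.5
   vertex 3.9 3.6 1.6
   vertex 3.4 0.8 3.0
  endloop
 endfacet
 facet normal 0.537 -0.465 -0.704
  outer loop
   vertex 2.0 0.9 1.6
   vertex 0.9 1.9 0.1
   vertex 3.6 2.9 1.5
  endloop
 endfacet
 facet normal 0.592 -0.505 -0.628
  outer loop
   vertex 2.0 0.9 1.6
   vertex 3.6 2.9 1.5
   vertex 3.4 0.8 3.0
  endloop
 endfacet
 facet normal -0.853 -0.263 0.451
  outer loop
   vertex 2.0 0.9 1.6
   vertex 2.3 3.7 3.8
   vertex 0.9 1.9 0.1
  endloop
 endfacet
 facet normal -0.656 -0.422 0.626
  outer loop
   vertex 2.0 0.9 1.6
   vertex 3.4 0.8 3.0
   vertex 2.3 3.7 3.8
  endloop
 endfacet
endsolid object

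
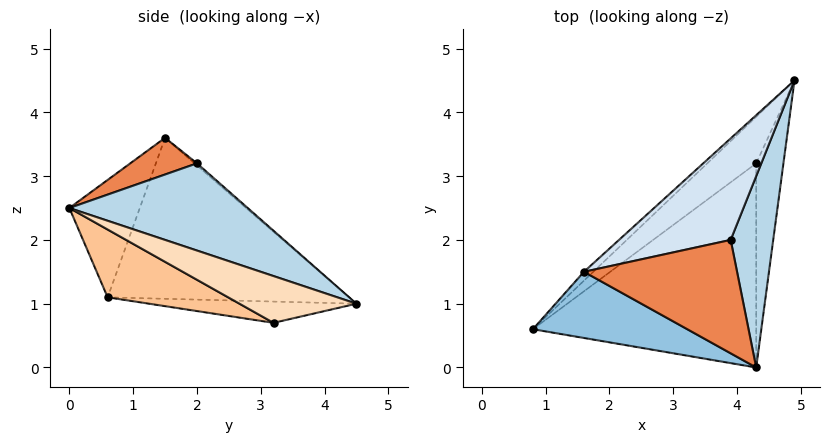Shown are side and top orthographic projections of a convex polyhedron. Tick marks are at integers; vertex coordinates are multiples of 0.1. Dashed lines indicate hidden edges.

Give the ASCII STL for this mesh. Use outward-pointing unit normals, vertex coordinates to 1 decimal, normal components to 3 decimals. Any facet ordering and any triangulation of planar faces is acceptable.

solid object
 facet normal -0.689 0.723 -0.040
  outer loop
   vertex 1.6 1.5 3.6
   vertex 4.9 4.5 1.0
   vertex 0.8 0.6 1.1
  endloop
 endfacet
 facet normal -0.311 -0.858 0.408
  outer loop
   vertex 1.6 1.5 3.6
   vertex 0.8 0.6 1.1
   vertex 4.3 0.0 2.5
  endloop
 endfacet
 facet normal 0.898 0.026 0.438
  outer loop
   vertex 3.9 2.0 3.2
   vertex 4.3 0.0 2.5
   vertex 4.9 4.5 1.0
  endloop
 endfacet
 facet normal -0.014 0.664 0.748
  outer loop
   vertex 3.9 2.0 3.2
   vertex 4.9 4.5 1.0
   vertex 1.6 1.5 3.6
  endloop
 endfacet
 facet normal 0.224 -0.282 0.933
  outer loop
   vertex 3.9 2.0 3.2
   vertex 1.6 1.5 3.6
   vertex 4.3 0.0 2.5
  endloop
 endfacet
 facet normal -0.371 0.368 -0.853
  outer loop
   vertex 4.3 3.2 0.7
   vertex 0.8 0.6 1.1
   vertex 4.9 4.5 1.0
  endloop
 endfacet
 facet normal 0.256 -0.474 -0.843
  outer loop
   vertex 4.3 3.2 0.7
   vertex 4.3 0.0 2.5
   vertex 0.8 0.6 1.1
  endloop
 endfacet
 facet normal 0.832 -0.272 -0.484
  outer loop
   vertex 4.3 3.2 0.7
   vertex 4.9 4.5 1.0
   vertex 4.3 0.0 2.5
  endloop
 endfacet
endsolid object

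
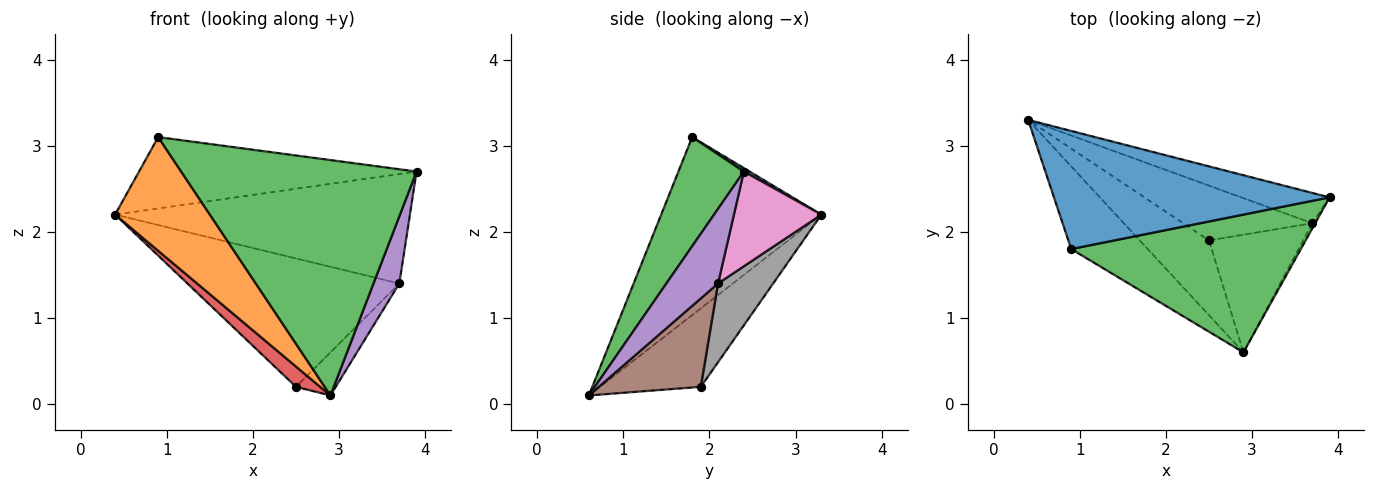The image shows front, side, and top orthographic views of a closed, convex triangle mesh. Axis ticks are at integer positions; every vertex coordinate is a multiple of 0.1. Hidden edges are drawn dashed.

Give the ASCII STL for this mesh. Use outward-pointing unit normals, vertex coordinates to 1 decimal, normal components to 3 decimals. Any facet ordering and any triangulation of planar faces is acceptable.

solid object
 facet normal 0.011 0.517 0.856
  outer loop
   vertex 0.9 1.8 3.1
   vertex 3.9 2.4 2.7
   vertex 0.4 3.3 2.2
  endloop
 endfacet
 facet normal -0.807 -0.477 -0.347
  outer loop
   vertex 0.9 1.8 3.1
   vertex 0.4 3.3 2.2
   vertex 2.9 0.6 0.1
  endloop
 endfacet
 facet normal 0.233 -0.839 0.491
  outer loop
   vertex 0.9 1.8 3.1
   vertex 2.9 0.6 0.1
   vertex 3.9 2.4 2.7
  endloop
 endfacet
 facet normal -0.738 -0.177 -0.651
  outer loop
   vertex 2.5 1.9 0.2
   vertex 2.9 0.6 0.1
   vertex 0.4 3.3 2.2
  endloop
 endfacet
 facet normal 0.894 -0.447 -0.034
  outer loop
   vertex 3.7 2.1 1.4
   vertex 3.9 2.4 2.7
   vertex 2.9 0.6 0.1
  endloop
 endfacet
 facet normal 0.661 0.258 -0.704
  outer loop
   vertex 3.7 2.1 1.4
   vertex 2.9 0.6 0.1
   vertex 2.5 1.9 0.2
  endloop
 endfacet
 facet normal 0.275 0.927 -0.256
  outer loop
   vertex 3.7 2.1 1.4
   vertex 0.4 3.3 2.2
   vertex 3.9 2.4 2.7
  endloop
 endfacet
 facet normal 0.233 0.894 -0.382
  outer loop
   vertex 3.7 2.1 1.4
   vertex 2.5 1.9 0.2
   vertex 0.4 3.3 2.2
  endloop
 endfacet
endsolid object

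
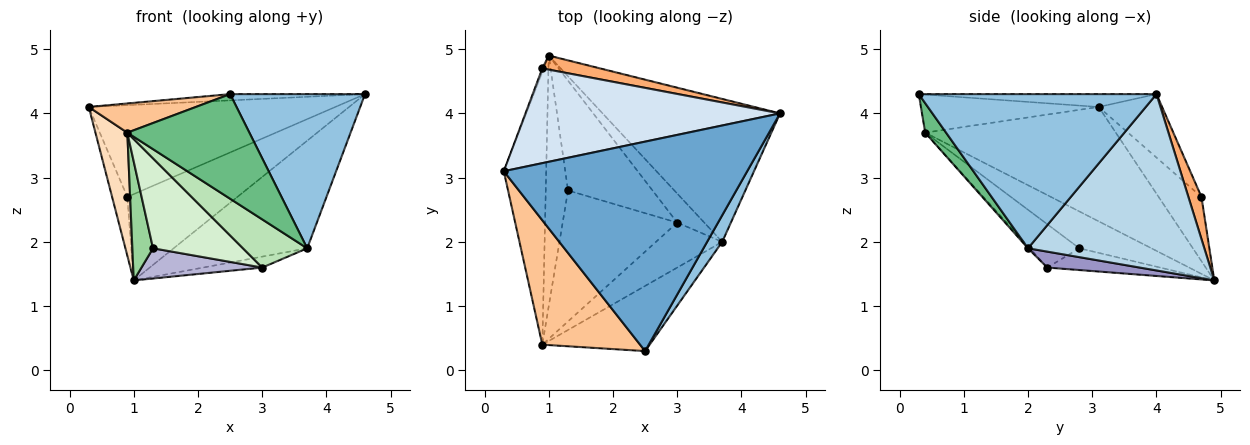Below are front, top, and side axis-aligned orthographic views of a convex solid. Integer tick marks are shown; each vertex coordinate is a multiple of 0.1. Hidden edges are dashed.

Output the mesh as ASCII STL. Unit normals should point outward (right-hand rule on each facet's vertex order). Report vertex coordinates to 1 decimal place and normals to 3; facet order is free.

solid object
 facet normal -0.053 0.030 0.998
  outer loop
   vertex 2.5 0.3 4.3
   vertex 4.6 4.0 4.3
   vertex 0.3 3.1 4.1
  endloop
 endfacet
 facet normal 0.867 -0.492 0.085
  outer loop
   vertex 3.7 2.0 1.9
   vertex 4.6 4.0 4.3
   vertex 2.5 0.3 4.3
  endloop
 endfacet
 facet normal 0.622 0.471 -0.626
  outer loop
   vertex 3.7 2.0 1.9
   vertex 1.0 4.9 1.4
   vertex 4.6 4.0 4.3
  endloop
 endfacet
 facet normal -0.176 0.685 0.707
  outer loop
   vertex 0.9 4.7 2.7
   vertex 0.3 3.1 4.1
   vertex 4.6 4.0 4.3
  endloop
 endfacet
 facet normal -0.942 0.335 -0.021
  outer loop
   vertex 0.9 4.7 2.7
   vertex 1.0 4.9 1.4
   vertex 0.3 3.1 4.1
  endloop
 endfacet
 facet normal 0.116 0.980 0.160
  outer loop
   vertex 0.9 4.7 2.7
   vertex 4.6 4.0 4.3
   vertex 1.0 4.9 1.4
  endloop
 endfacet
 facet normal -0.355 -0.214 0.910
  outer loop
   vertex 0.9 0.4 3.7
   vertex 2.5 0.3 4.3
   vertex 0.3 3.1 4.1
  endloop
 endfacet
 facet normal -0.926 -0.155 -0.343
  outer loop
   vertex 0.9 0.4 3.7
   vertex 0.3 3.1 4.1
   vertex 1.0 4.9 1.4
  endloop
 endfacet
 facet normal 0.144 -0.840 -0.523
  outer loop
   vertex 0.9 0.4 3.7
   vertex 3.7 2.0 1.9
   vertex 2.5 0.3 4.3
  endloop
 endfacet
 facet normal -0.831 -0.238 -0.503
  outer loop
   vertex 1.3 2.8 1.9
   vertex 0.9 0.4 3.7
   vertex 1.0 4.9 1.4
  endloop
 endfacet
 facet normal -0.021 -0.731 -0.682
  outer loop
   vertex 3.0 2.3 1.6
   vertex 3.7 2.0 1.9
   vertex 0.9 0.4 3.7
  endloop
 endfacet
 facet normal -0.298 -0.541 -0.787
  outer loop
   vertex 3.0 2.3 1.6
   vertex 0.9 0.4 3.7
   vertex 1.3 2.8 1.9
  endloop
 endfacet
 facet normal 0.483 0.309 -0.819
  outer loop
   vertex 3.0 2.3 1.6
   vertex 1.0 4.9 1.4
   vertex 3.7 2.0 1.9
  endloop
 endfacet
 facet normal -0.241 -0.257 -0.936
  outer loop
   vertex 3.0 2.3 1.6
   vertex 1.3 2.8 1.9
   vertex 1.0 4.9 1.4
  endloop
 endfacet
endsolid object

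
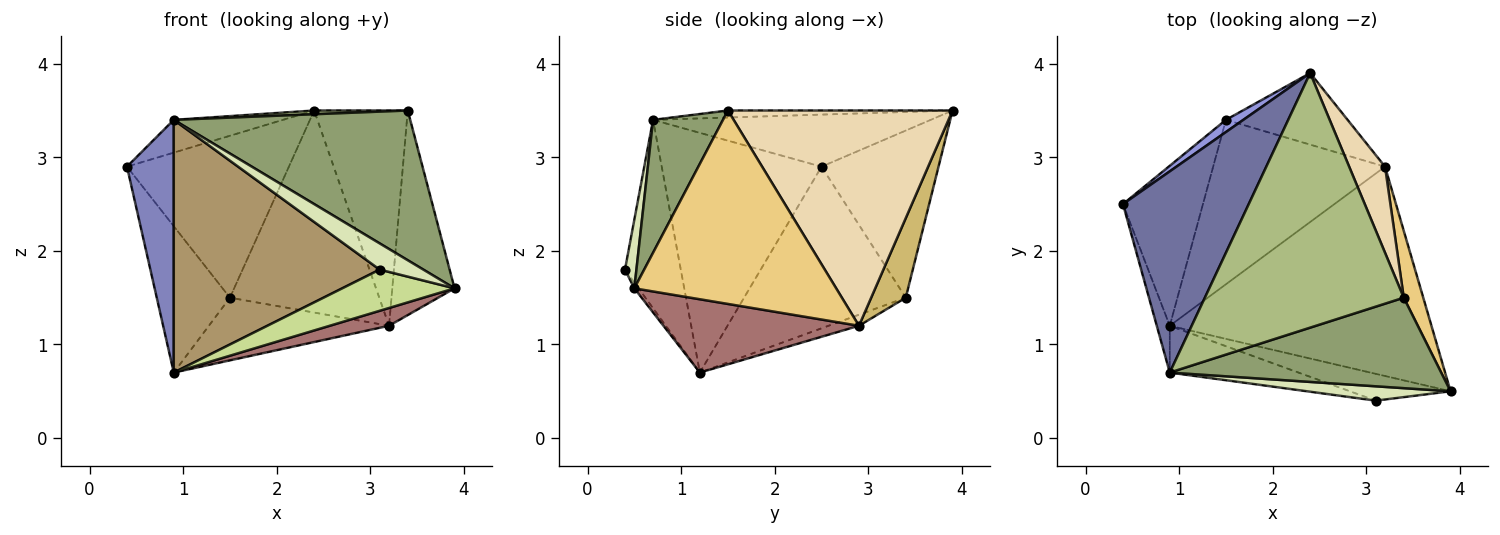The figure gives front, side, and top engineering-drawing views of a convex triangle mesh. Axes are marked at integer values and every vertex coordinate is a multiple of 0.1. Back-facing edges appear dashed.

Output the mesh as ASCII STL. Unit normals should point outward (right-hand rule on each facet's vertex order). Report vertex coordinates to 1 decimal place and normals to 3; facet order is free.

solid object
 facet normal -0.378 0.149 0.914
  outer loop
   vertex 0.9 0.7 3.4
   vertex 2.4 3.9 3.5
   vertex 0.4 2.5 2.9
  endloop
 endfacet
 facet normal -0.958 -0.281 -0.052
  outer loop
   vertex 0.9 0.7 3.4
   vertex 0.4 2.5 2.9
   vertex 0.9 1.2 0.7
  endloop
 endfacet
 facet normal -0.585 0.809 0.061
  outer loop
   vertex 1.5 3.4 1.5
   vertex 0.4 2.5 2.9
   vertex 2.4 3.9 3.5
  endloop
 endfacet
 facet normal -0.831 0.376 -0.411
  outer loop
   vertex 1.5 3.4 1.5
   vertex 0.9 1.2 0.7
   vertex 0.4 2.5 2.9
  endloop
 endfacet
 facet normal 0.245 -0.830 0.501
  outer loop
   vertex 3.4 1.5 3.5
   vertex 0.9 0.7 3.4
   vertex 3.9 0.5 1.6
  endloop
 endfacet
 facet normal -0.035 -0.015 0.999
  outer loop
   vertex 3.4 1.5 3.5
   vertex 2.4 3.9 3.5
   vertex 0.9 0.7 3.4
  endloop
 endfacet
 facet normal -0.032 -0.837 -0.546
  outer loop
   vertex 3.1 0.4 1.8
   vertex 0.9 1.2 0.7
   vertex 3.9 0.5 1.6
  endloop
 endfacet
 facet normal 0.224 -0.855 0.468
  outer loop
   vertex 3.1 0.4 1.8
   vertex 3.9 0.5 1.6
   vertex 0.9 0.7 3.4
  endloop
 endfacet
 facet normal -0.258 -0.950 -0.176
  outer loop
   vertex 3.1 0.4 1.8
   vertex 0.9 0.7 3.4
   vertex 0.9 1.2 0.7
  endloop
 endfacet
 facet normal 0.213 0.921 -0.326
  outer loop
   vertex 3.2 2.9 1.2
   vertex 1.5 3.4 1.5
   vertex 2.4 3.9 3.5
  endloop
 endfacet
 facet normal 0.951 0.293 0.096
  outer loop
   vertex 3.2 2.9 1.2
   vertex 3.4 1.5 3.5
   vertex 3.9 0.5 1.6
  endloop
 endfacet
 facet normal 0.912 0.380 0.152
  outer loop
   vertex 3.2 2.9 1.2
   vertex 2.4 3.9 3.5
   vertex 3.4 1.5 3.5
  endloop
 endfacet
 facet normal 0.269 -0.082 -0.960
  outer loop
   vertex 3.2 2.9 1.2
   vertex 3.9 0.5 1.6
   vertex 0.9 1.2 0.7
  endloop
 endfacet
 facet normal -0.060 0.356 -0.933
  outer loop
   vertex 3.2 2.9 1.2
   vertex 0.9 1.2 0.7
   vertex 1.5 3.4 1.5
  endloop
 endfacet
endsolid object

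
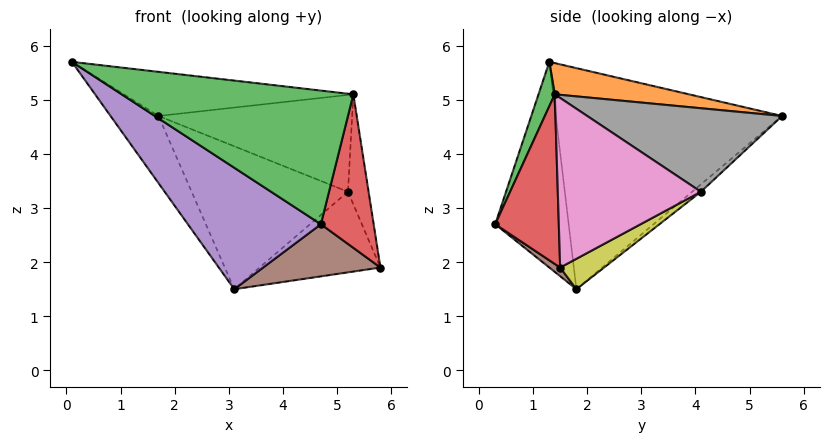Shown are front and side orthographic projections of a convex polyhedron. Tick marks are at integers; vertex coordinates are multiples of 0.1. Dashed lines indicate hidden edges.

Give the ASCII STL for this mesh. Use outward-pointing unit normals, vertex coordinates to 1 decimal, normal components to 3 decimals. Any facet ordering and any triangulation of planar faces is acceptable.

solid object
 facet normal -0.811 0.172 -0.559
  outer loop
   vertex 3.1 1.8 1.5
   vertex 0.1 1.3 5.7
   vertex 1.7 5.6 4.7
  endloop
 endfacet
 facet normal 0.109 0.186 0.976
  outer loop
   vertex 5.3 1.4 5.1
   vertex 1.7 5.6 4.7
   vertex 0.1 1.3 5.7
  endloop
 endfacet
 facet normal 0.064 -0.913 0.403
  outer loop
   vertex 4.7 0.3 2.7
   vertex 5.3 1.4 5.1
   vertex 0.1 1.3 5.7
  endloop
 endfacet
 facet normal 0.766 -0.635 0.100
  outer loop
   vertex 4.7 0.3 2.7
   vertex 5.8 1.5 1.9
   vertex 5.3 1.4 5.1
  endloop
 endfacet
 facet normal -0.441 -0.798 -0.410
  outer loop
   vertex 4.7 0.3 2.7
   vertex 0.1 1.3 5.7
   vertex 3.1 1.8 1.5
  endloop
 endfacet
 facet normal 0.054 -0.588 -0.807
  outer loop
   vertex 4.7 0.3 2.7
   vertex 3.1 1.8 1.5
   vertex 5.8 1.5 1.9
  endloop
 endfacet
 facet normal 0.977 0.141 0.157
  outer loop
   vertex 5.2 4.1 3.3
   vertex 5.3 1.4 5.1
   vertex 5.8 1.5 1.9
  endloop
 endfacet
 facet normal 0.497 0.494 0.713
  outer loop
   vertex 5.2 4.1 3.3
   vertex 1.7 5.6 4.7
   vertex 5.3 1.4 5.1
  endloop
 endfacet
 facet normal 0.181 0.498 -0.848
  outer loop
   vertex 5.2 4.1 3.3
   vertex 5.8 1.5 1.9
   vertex 3.1 1.8 1.5
  endloop
 endfacet
 facet normal -0.036 0.636 -0.771
  outer loop
   vertex 5.2 4.1 3.3
   vertex 3.1 1.8 1.5
   vertex 1.7 5.6 4.7
  endloop
 endfacet
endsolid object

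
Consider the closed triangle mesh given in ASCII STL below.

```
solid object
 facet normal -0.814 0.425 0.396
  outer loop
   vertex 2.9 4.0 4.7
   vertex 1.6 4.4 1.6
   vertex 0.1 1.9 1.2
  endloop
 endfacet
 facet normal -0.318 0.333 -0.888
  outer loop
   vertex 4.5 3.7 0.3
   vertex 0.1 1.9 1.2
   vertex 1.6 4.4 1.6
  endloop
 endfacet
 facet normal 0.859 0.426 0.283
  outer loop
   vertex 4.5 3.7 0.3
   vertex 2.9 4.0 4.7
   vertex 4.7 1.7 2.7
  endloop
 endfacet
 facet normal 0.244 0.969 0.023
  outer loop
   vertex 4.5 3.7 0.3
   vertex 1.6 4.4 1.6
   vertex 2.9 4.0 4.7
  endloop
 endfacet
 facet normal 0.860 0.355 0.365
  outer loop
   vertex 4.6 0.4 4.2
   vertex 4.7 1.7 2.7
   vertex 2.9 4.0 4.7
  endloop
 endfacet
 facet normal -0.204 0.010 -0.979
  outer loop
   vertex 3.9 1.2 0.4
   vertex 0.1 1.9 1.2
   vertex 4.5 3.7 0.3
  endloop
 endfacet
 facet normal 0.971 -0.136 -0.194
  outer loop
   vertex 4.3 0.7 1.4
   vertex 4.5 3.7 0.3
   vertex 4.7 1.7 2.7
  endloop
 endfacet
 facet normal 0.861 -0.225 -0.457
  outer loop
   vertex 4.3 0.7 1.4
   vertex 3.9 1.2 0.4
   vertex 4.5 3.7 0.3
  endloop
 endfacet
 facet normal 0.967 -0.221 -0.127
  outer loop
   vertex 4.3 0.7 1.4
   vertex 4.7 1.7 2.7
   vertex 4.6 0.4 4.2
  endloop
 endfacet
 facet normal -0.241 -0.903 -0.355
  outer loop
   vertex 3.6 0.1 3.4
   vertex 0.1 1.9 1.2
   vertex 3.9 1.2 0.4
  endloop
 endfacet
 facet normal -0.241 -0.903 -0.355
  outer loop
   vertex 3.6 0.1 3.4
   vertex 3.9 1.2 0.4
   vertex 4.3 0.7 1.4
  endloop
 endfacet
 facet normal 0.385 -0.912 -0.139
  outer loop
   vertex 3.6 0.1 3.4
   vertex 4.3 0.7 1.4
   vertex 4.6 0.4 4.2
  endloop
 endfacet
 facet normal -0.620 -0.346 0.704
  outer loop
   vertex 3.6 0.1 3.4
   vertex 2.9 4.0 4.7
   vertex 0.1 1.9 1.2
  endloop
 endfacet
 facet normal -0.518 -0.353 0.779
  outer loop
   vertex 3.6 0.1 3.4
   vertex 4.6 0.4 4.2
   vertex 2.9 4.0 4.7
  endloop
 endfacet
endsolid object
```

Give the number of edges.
21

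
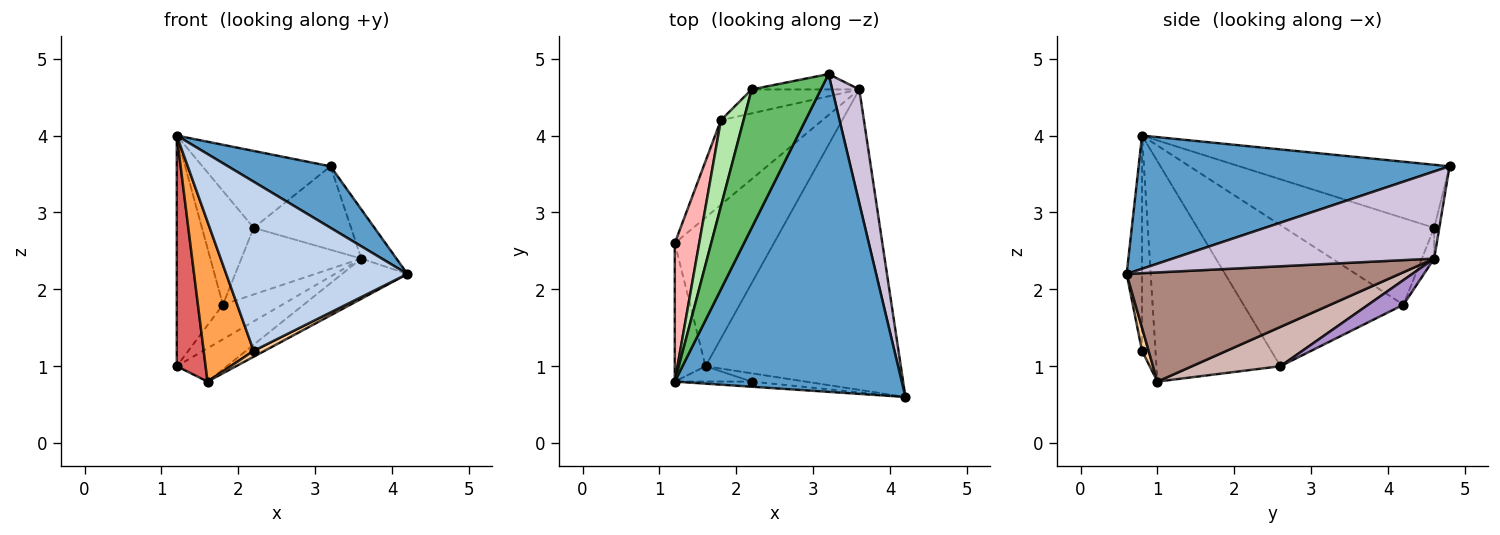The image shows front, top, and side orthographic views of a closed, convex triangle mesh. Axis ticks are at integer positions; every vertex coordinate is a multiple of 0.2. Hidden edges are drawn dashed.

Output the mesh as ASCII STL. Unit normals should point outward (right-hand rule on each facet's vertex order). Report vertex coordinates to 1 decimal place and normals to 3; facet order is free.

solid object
 facet normal 0.499 -0.165 0.851
  outer loop
   vertex 3.2 4.8 3.6
   vertex 1.2 0.8 4.0
   vertex 4.2 0.6 2.2
  endloop
 endfacet
 facet normal -0.085 -0.996 -0.030
  outer loop
   vertex 2.2 0.8 1.2
   vertex 4.2 0.6 2.2
   vertex 1.2 0.8 4.0
  endloop
 endfacet
 facet normal -0.259 -0.961 -0.092
  outer loop
   vertex 2.2 0.8 1.2
   vertex 1.2 0.8 4.0
   vertex 1.6 1.0 0.8
  endloop
 endfacet
 facet normal 0.329 -0.549 -0.768
  outer loop
   vertex 2.2 0.8 1.2
   vertex 1.6 1.0 0.8
   vertex 4.2 0.6 2.2
  endloop
 endfacet
 facet normal -0.623 0.380 0.684
  outer loop
   vertex 2.2 4.6 2.8
   vertex 1.2 0.8 4.0
   vertex 3.2 4.8 3.6
  endloop
 endfacet
 facet normal -0.917 0.317 0.240
  outer loop
   vertex 2.2 4.6 2.8
   vertex 1.8 4.2 1.8
   vertex 1.2 0.8 4.0
  endloop
 endfacet
 facet normal -0.965 -0.224 -0.135
  outer loop
   vertex 1.2 2.6 1.0
   vertex 1.6 1.0 0.8
   vertex 1.2 0.8 4.0
  endloop
 endfacet
 facet normal -0.948 0.273 0.164
  outer loop
   vertex 1.2 2.6 1.0
   vertex 1.2 0.8 4.0
   vertex 1.8 4.2 1.8
  endloop
 endfacet
 facet normal 0.219 0.369 -0.903
  outer loop
   vertex 3.6 4.6 2.4
   vertex 1.2 2.6 1.0
   vertex 1.8 4.2 1.8
  endloop
 endfacet
 facet normal 0.947 0.127 0.294
  outer loop
   vertex 3.6 4.6 2.4
   vertex 3.2 4.8 3.6
   vertex 4.2 0.6 2.2
  endloop
 endfacet
 facet normal 0.485 0.116 -0.867
  outer loop
   vertex 3.6 4.6 2.4
   vertex 4.2 0.6 2.2
   vertex 1.6 1.0 0.8
  endloop
 endfacet
 facet normal 0.361 0.204 -0.910
  outer loop
   vertex 3.6 4.6 2.4
   vertex 1.6 1.0 0.8
   vertex 1.2 2.6 1.0
  endloop
 endfacet
 facet normal -0.052 0.982 -0.181
  outer loop
   vertex 3.6 4.6 2.4
   vertex 2.2 4.6 2.8
   vertex 3.2 4.8 3.6
  endloop
 endfacet
 facet normal -0.096 0.937 -0.336
  outer loop
   vertex 3.6 4.6 2.4
   vertex 1.8 4.2 1.8
   vertex 2.2 4.6 2.8
  endloop
 endfacet
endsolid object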